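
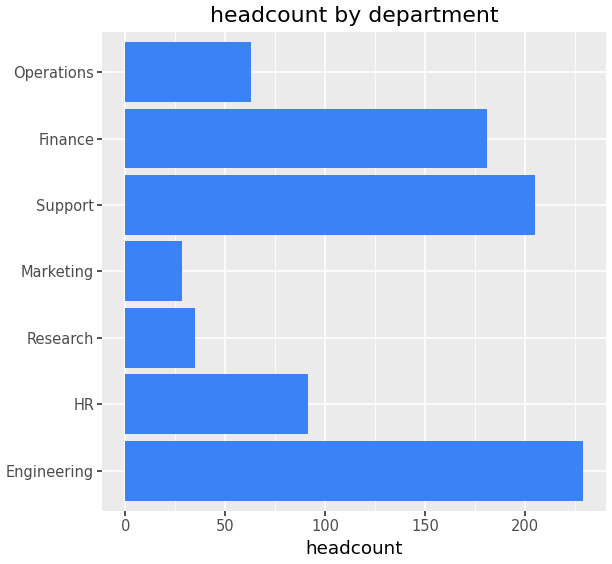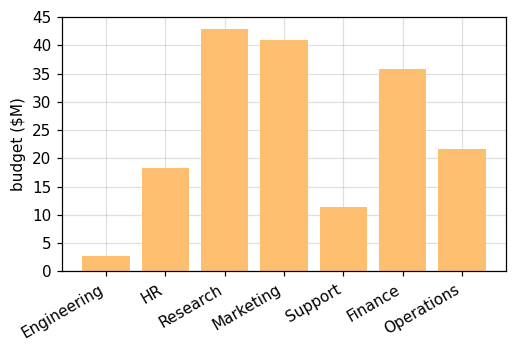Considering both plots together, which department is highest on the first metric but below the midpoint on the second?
Engineering

Chart 2 median budget ($M) ≈ 20; below-median departments: Engineering, HR, Support. Among those, Engineering has the highest headcount (≈ 225).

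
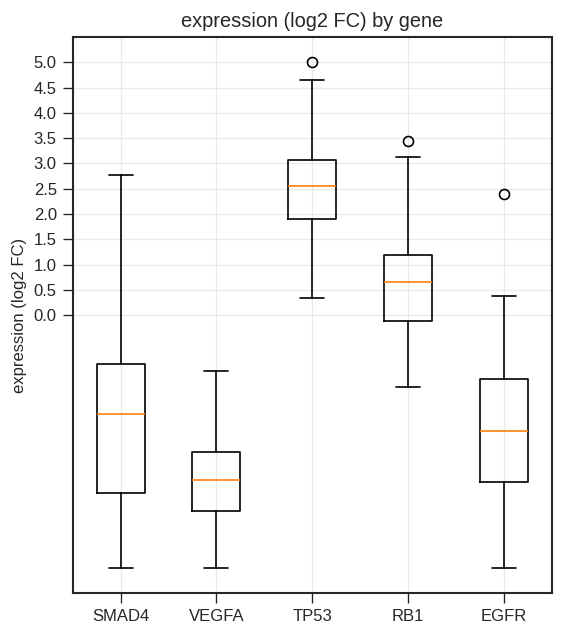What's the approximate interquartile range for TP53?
Q3 ≈ 3.0, Q1 ≈ 2.0; IQR ≈ 1.0.

≈ 1.0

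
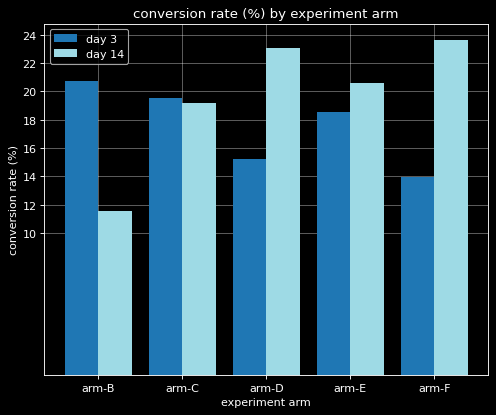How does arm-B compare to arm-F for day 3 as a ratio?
arm-B ≈ 20, arm-F ≈ 14; 20/14 ≈ 1.43.

≈ 1.43×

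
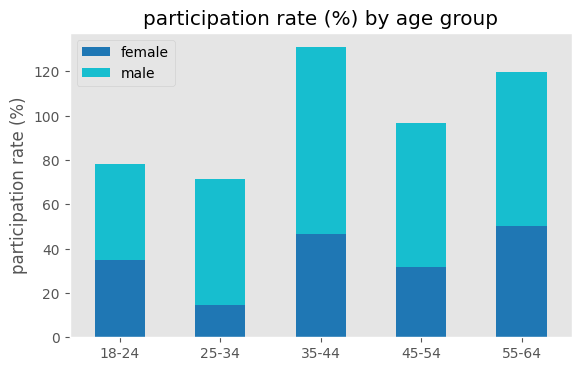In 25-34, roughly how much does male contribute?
male top ≈ 80, bottom ≈ 20; segment ≈ 60.

≈ 60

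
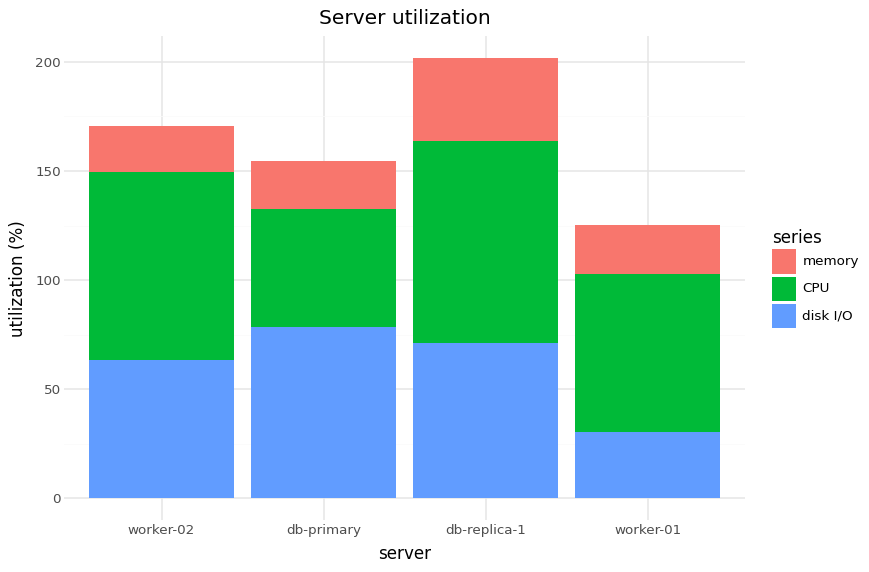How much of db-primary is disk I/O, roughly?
≈ 80

disk I/O top ≈ 80, bottom ≈ 0; segment ≈ 80.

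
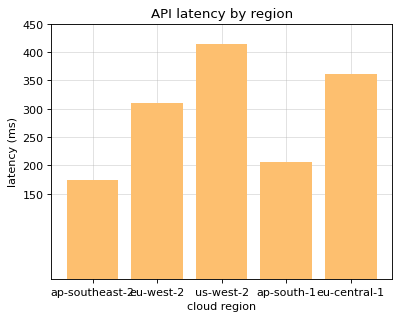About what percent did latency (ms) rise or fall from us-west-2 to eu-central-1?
us-west-2 ≈ 400, eu-central-1 ≈ 350; (350 − 400) / 400 ≈ -12.5%.

≈ -12.5%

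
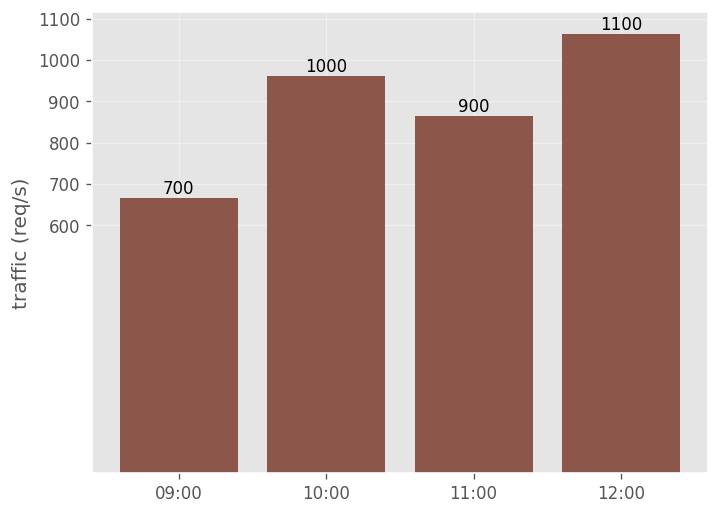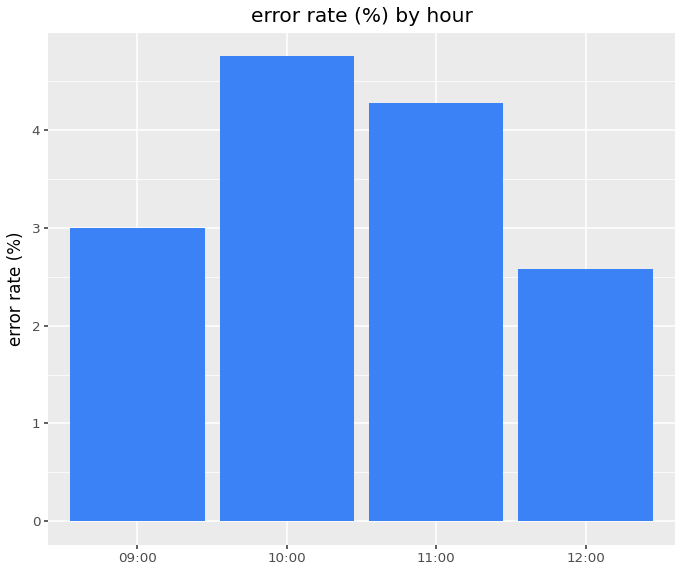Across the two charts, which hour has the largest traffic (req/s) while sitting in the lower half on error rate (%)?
Chart 2 median error rate (%) ≈ 3.5; below-median hours: 09:00, 12:00. Among those, 12:00 has the highest traffic (req/s) (≈ 1100).

12:00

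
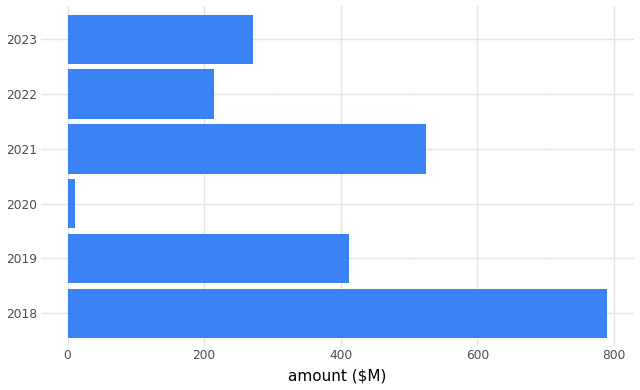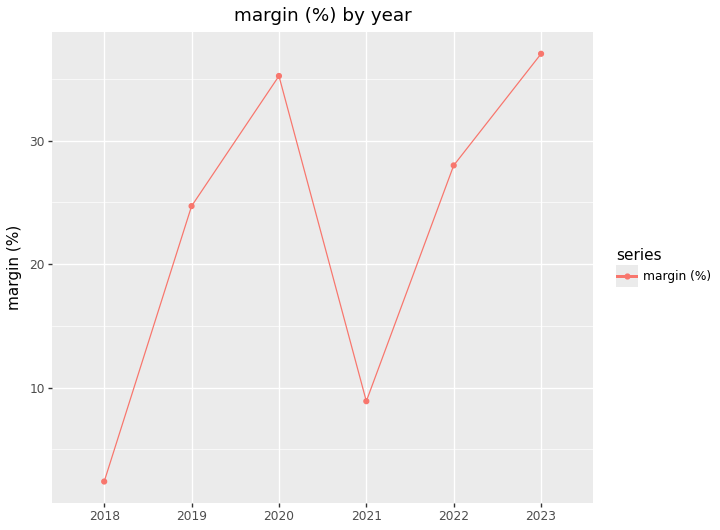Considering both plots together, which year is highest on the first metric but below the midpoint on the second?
Chart 2 median margin (%) ≈ 25; below-median years: 2018, 2019, 2021. Among those, 2018 has the highest amount ($M) (≈ 800).

2018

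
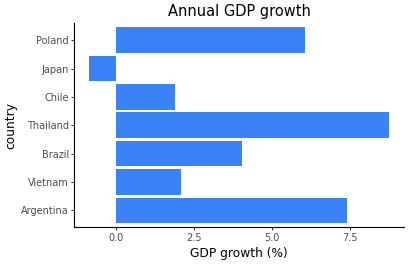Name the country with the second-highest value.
Top 3: Thailand ≈ 9, Argentina ≈ 7, Poland ≈ 6.

Argentina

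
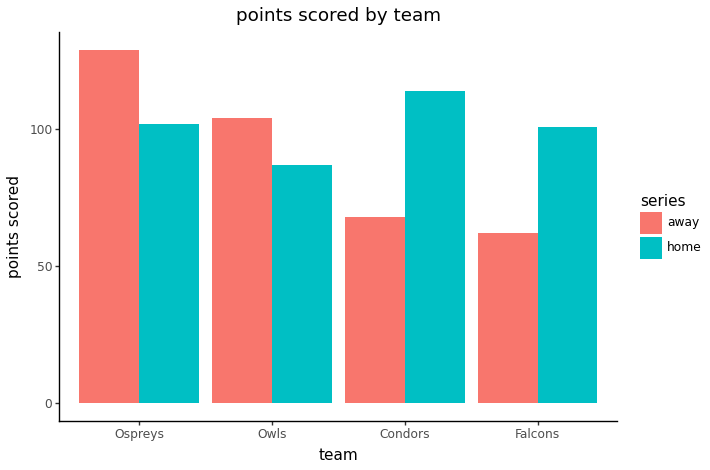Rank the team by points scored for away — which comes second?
Owls

Top 3 for away: Ospreys ≈ 120, Owls ≈ 100, Condors ≈ 60.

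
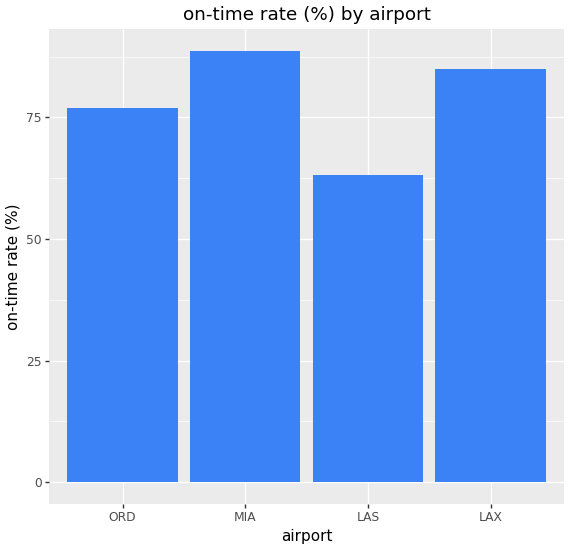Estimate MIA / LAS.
MIA ≈ 90, LAS ≈ 60; 90/60 ≈ 1.5.

≈ 1.5×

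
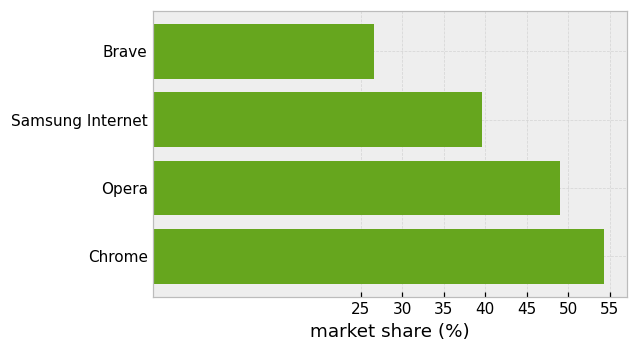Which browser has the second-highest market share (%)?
Top 3: Chrome ≈ 55, Opera ≈ 50, Samsung Internet ≈ 40.

Opera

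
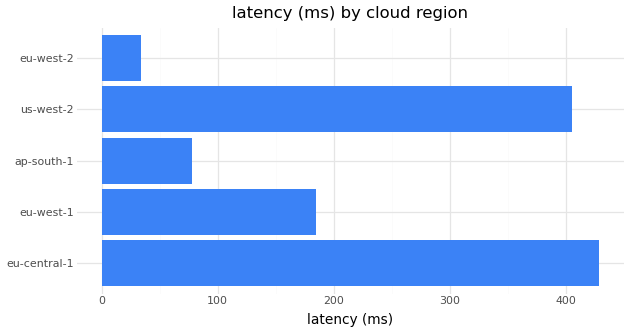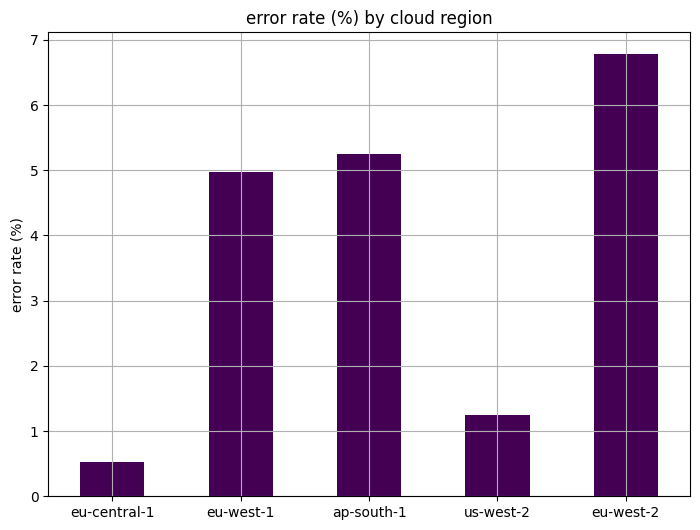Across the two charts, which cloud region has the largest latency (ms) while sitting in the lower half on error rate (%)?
eu-central-1

Chart 2 median error rate (%) ≈ 5; below-median cloud regions: eu-central-1, us-west-2. Among those, eu-central-1 has the highest latency (ms) (≈ 450).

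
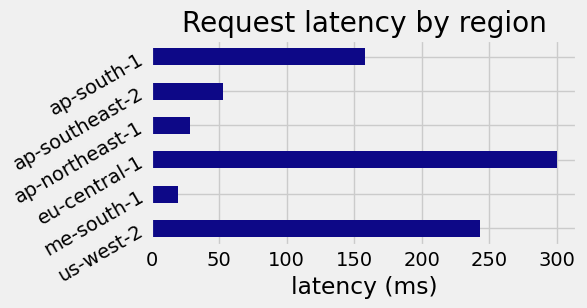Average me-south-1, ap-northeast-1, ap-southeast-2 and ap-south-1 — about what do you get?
≈ 62

(25 + 25 + 50 + 150) / 4 ≈ 62.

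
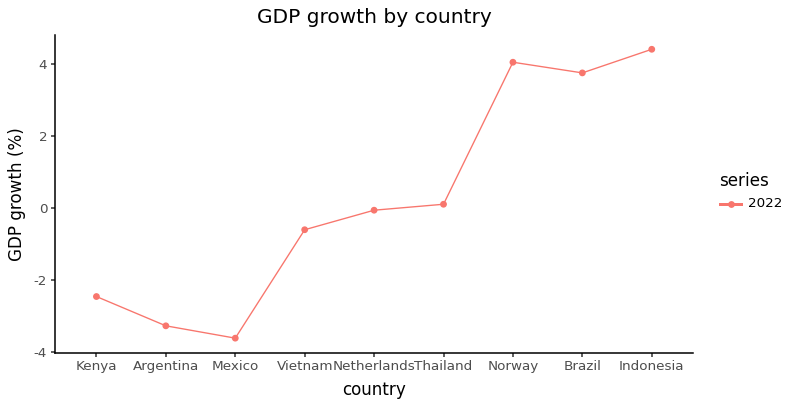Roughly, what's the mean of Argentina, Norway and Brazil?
(-3 + 4 + 4) / 3 ≈ 2.

≈ 2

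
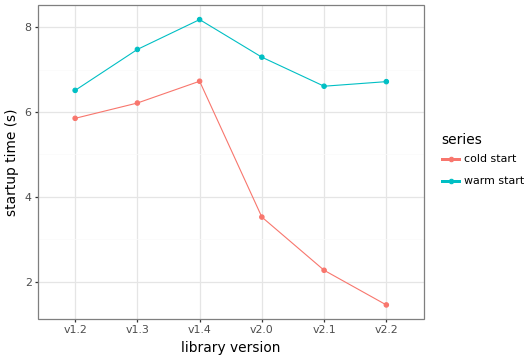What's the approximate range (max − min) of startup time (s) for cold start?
≈ 6

Max v1.4 ≈ 7, min v2.2 ≈ 1; range ≈ 6.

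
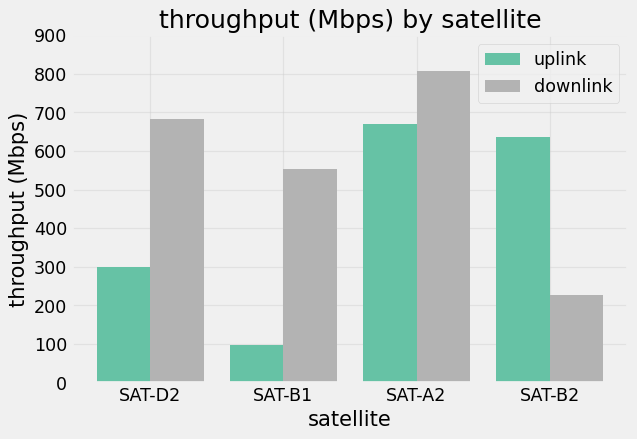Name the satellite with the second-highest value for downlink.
Top 3 for downlink: SAT-A2 ≈ 800, SAT-D2 ≈ 700, SAT-B1 ≈ 600.

SAT-D2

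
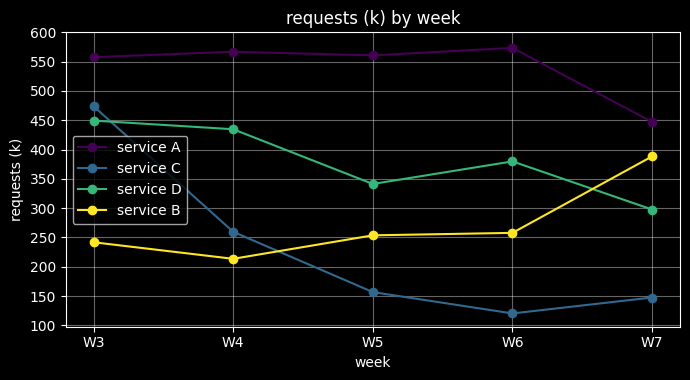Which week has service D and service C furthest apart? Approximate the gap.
W6: service D ≈ 400, service C ≈ 100 → gap ≈ 300. Next-largest (W5) is only ≈ 200.

W6, ≈ 300 k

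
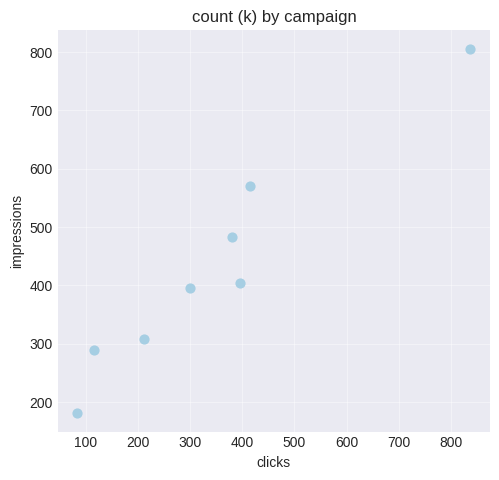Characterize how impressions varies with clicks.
positive, strong

Points are positively correlated; strong (|r| ≈ 1.0).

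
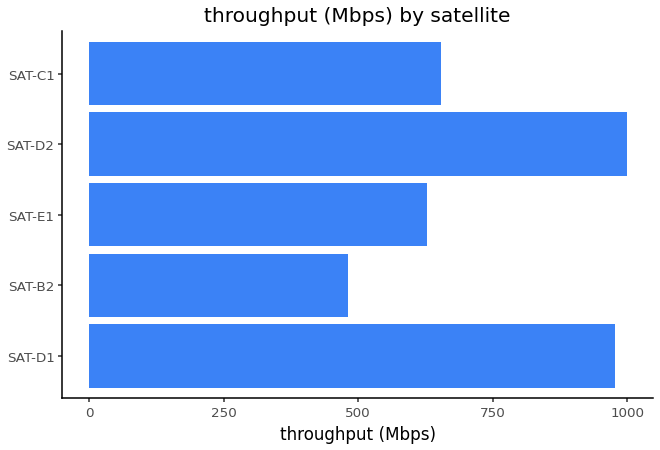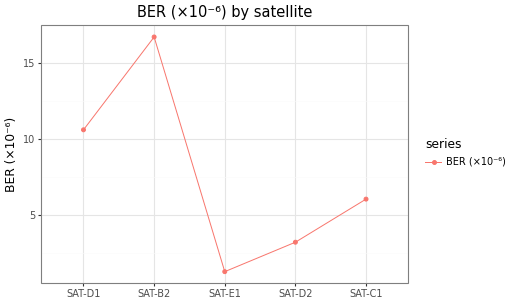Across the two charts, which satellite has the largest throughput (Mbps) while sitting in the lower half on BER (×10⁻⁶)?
SAT-D2

Chart 2 median BER (×10⁻⁶) ≈ 6; below-median satellites: SAT-E1, SAT-D2. Among those, SAT-D2 has the highest throughput (Mbps) (≈ 1000).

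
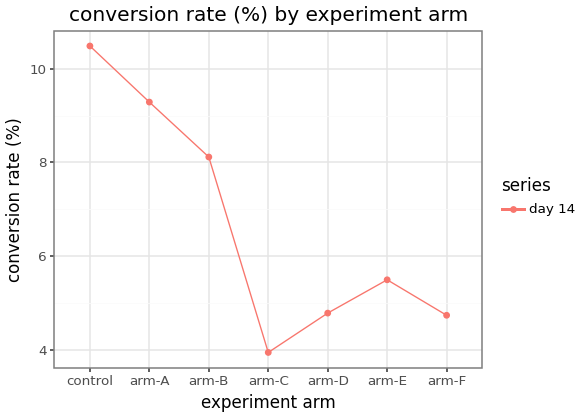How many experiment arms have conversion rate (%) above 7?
Above 7: control, arm-A, arm-B.

3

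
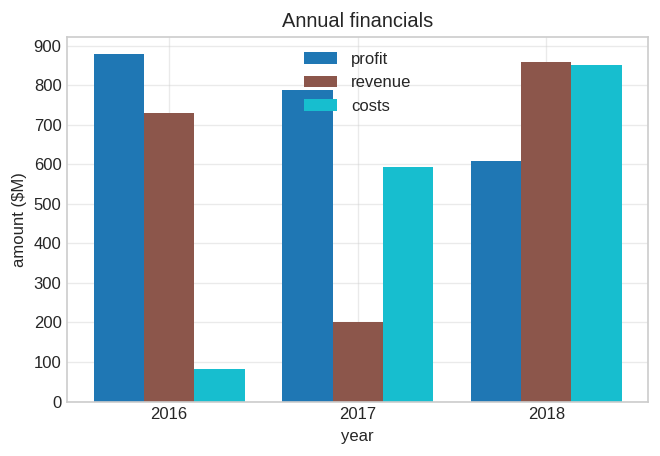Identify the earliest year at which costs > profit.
2018

2017: costs ≈ 600 vs profit ≈ 800 (not yet); 2018: costs ≈ 900 vs profit ≈ 600 (first crossover).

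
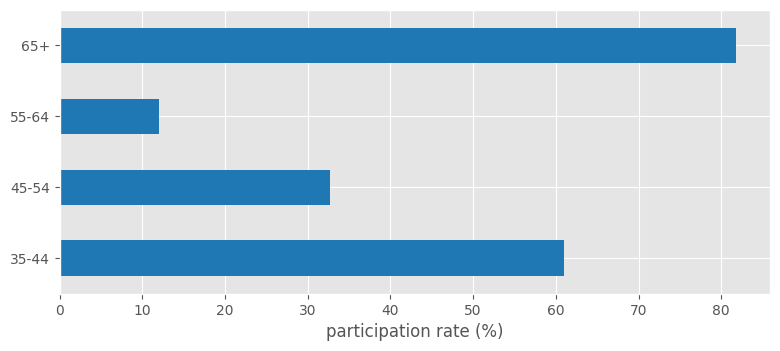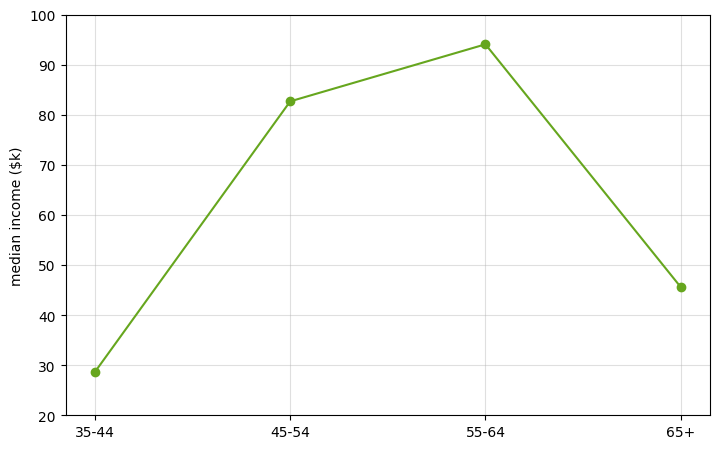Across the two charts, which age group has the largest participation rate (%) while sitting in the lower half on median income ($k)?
65+

Chart 2 median median income ($k) ≈ 60; below-median age groups: 35-44, 65+. Among those, 65+ has the highest participation rate (%) (≈ 80).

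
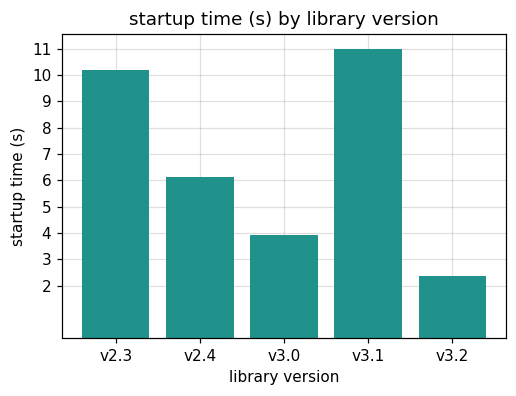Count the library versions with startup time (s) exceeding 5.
3

Above 5: v2.3, v2.4, v3.1.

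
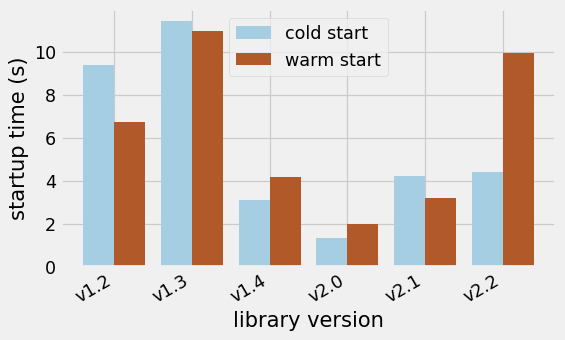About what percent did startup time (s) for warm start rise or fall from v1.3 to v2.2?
≈ -9.1%

v1.3 ≈ 11, v2.2 ≈ 10; (10 − 11) / 11 ≈ -9.1%.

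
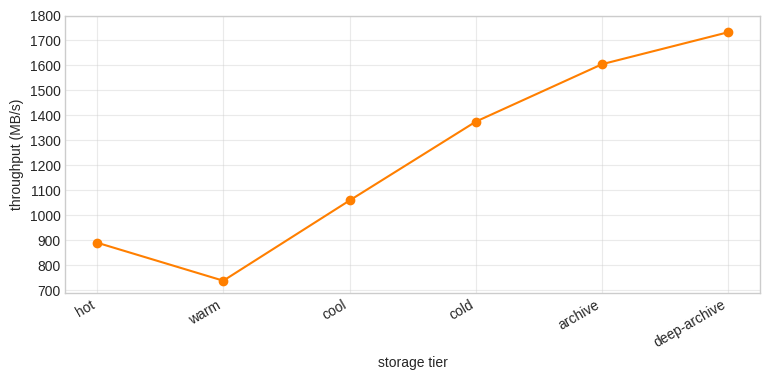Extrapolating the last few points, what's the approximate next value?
≈ 1850

Last three: 1400, 1600, 1700 → slope ≈ 150/step → next ≈ 1850.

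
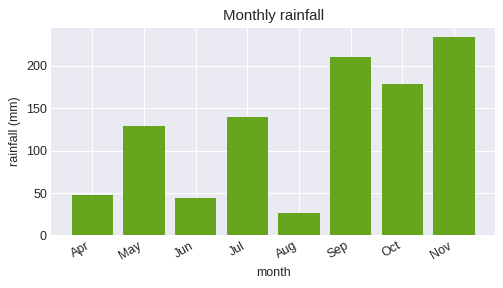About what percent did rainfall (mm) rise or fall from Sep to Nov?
Sep ≈ 220, Nov ≈ 240; (240 − 220) / 220 ≈ +9.1%.

≈ +9.1%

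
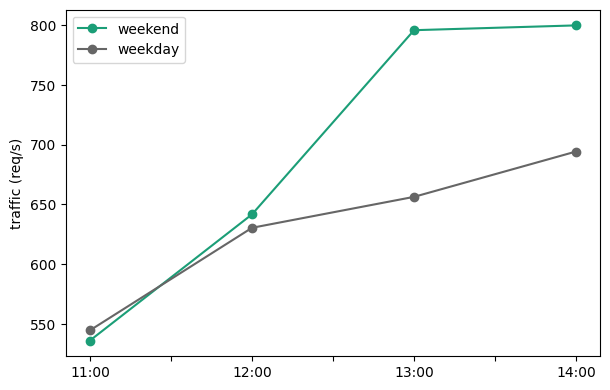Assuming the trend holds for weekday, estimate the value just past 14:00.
≈ 737.5

Last three: 625, 650, 700 → slope ≈ 37.5/step → next ≈ 737.5.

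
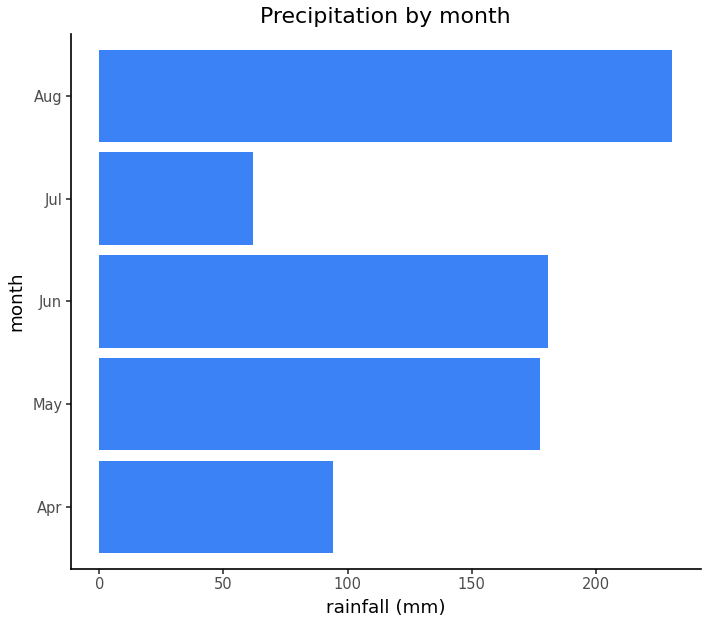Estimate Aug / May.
≈ 1.33×

Aug ≈ 240, May ≈ 180; 240/180 ≈ 1.33.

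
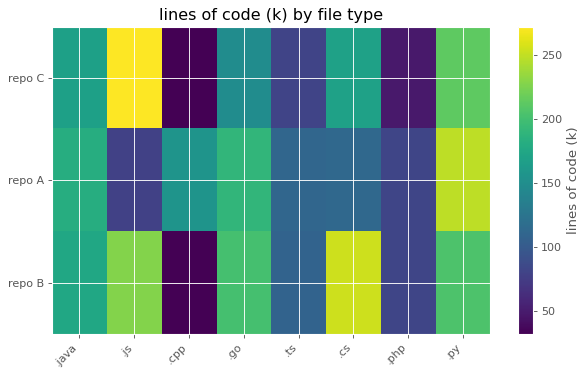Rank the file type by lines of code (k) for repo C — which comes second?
.py

Top 3 for repo C: .js ≈ 275, .py ≈ 200, .cs ≈ 175.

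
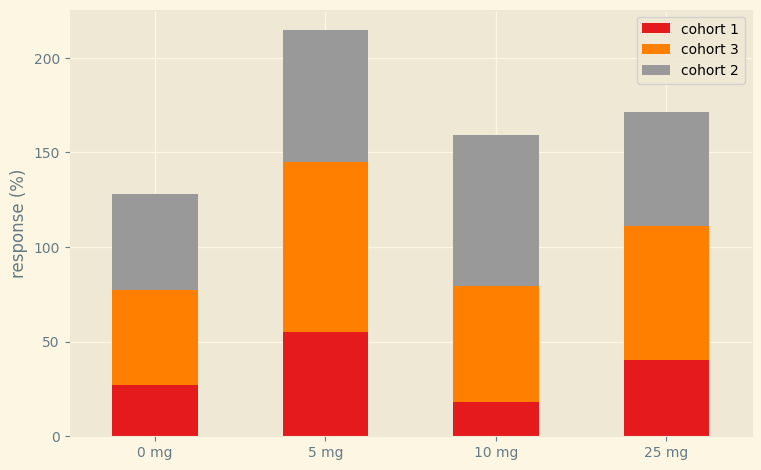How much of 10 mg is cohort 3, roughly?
cohort 3 top ≈ 80, bottom ≈ 20; segment ≈ 60.

≈ 60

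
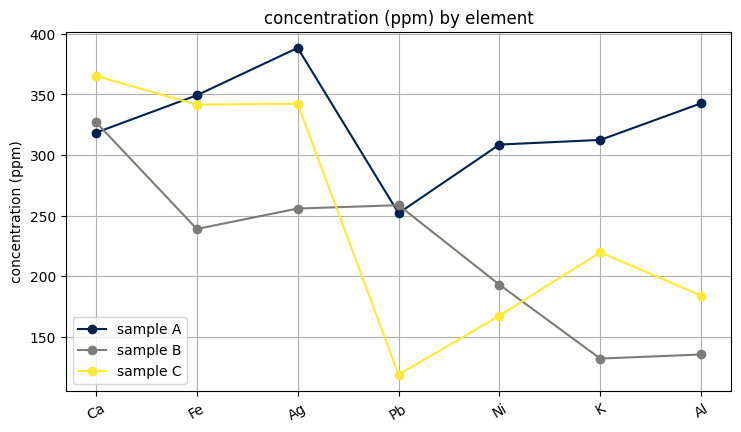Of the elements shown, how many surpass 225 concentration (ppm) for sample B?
Above 225: Ca, Fe, Ag, Pb.

4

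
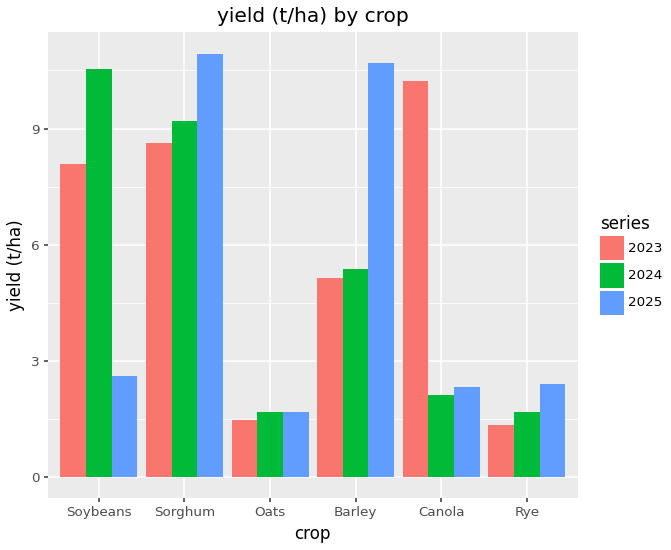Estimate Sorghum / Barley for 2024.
Sorghum ≈ 9, Barley ≈ 5; 9/5 ≈ 1.8.

≈ 1.8×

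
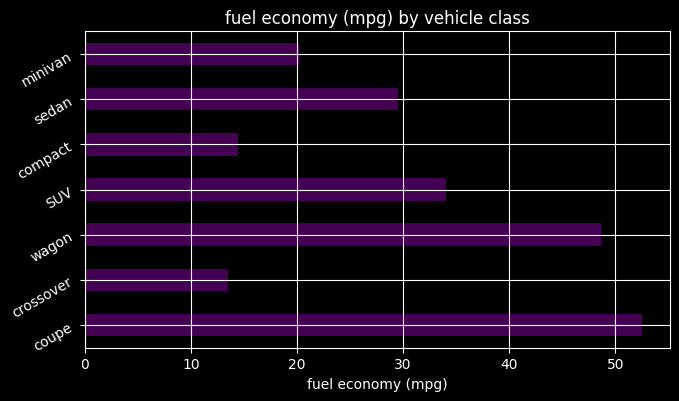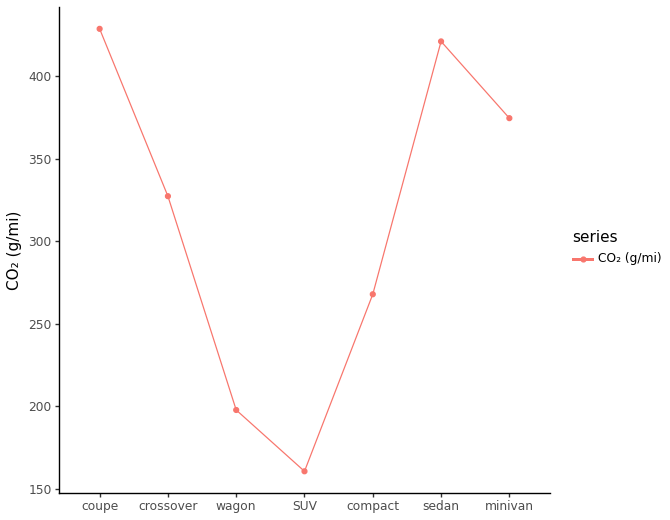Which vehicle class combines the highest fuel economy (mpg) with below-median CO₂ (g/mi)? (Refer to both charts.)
wagon

Chart 2 median CO₂ (g/mi) ≈ 350; below-median vehicle classes: wagon, SUV, compact. Among those, wagon has the highest fuel economy (mpg) (≈ 50).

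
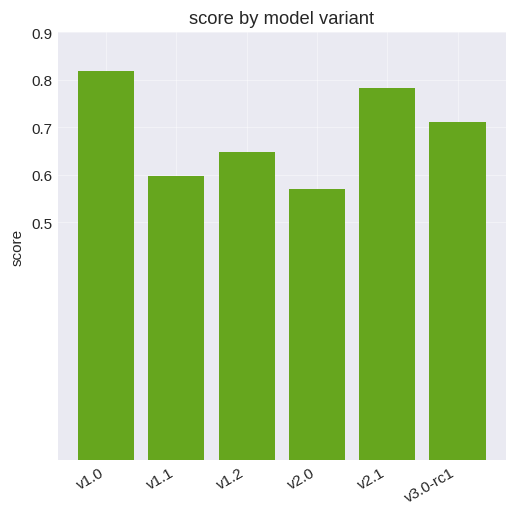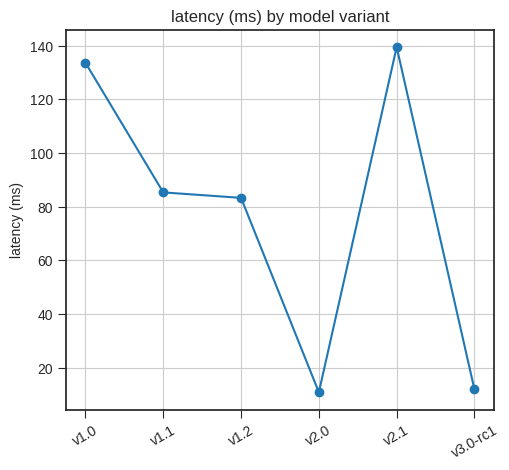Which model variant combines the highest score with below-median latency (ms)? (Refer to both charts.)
v3.0-rc1

Chart 2 median latency (ms) ≈ 80; below-median model variants: v1.2, v2.0, v3.0-rc1. Among those, v3.0-rc1 has the highest score (≈ 0.7).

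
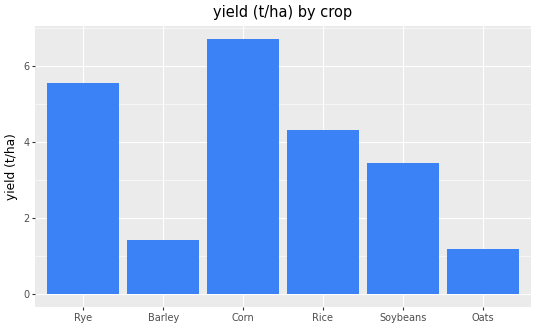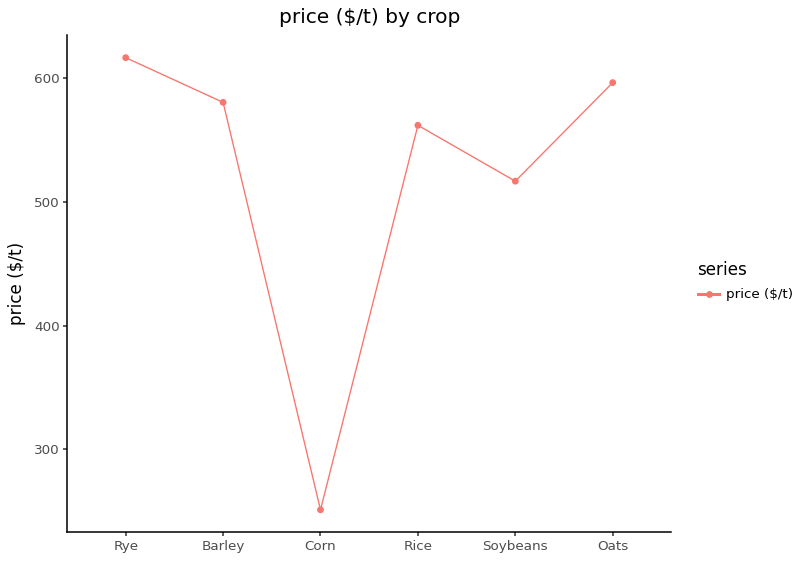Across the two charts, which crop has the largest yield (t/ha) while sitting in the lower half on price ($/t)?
Chart 2 median price ($/t) ≈ 600; below-median crops: Corn, Rice, Soybeans. Among those, Corn has the highest yield (t/ha) (≈ 7).

Corn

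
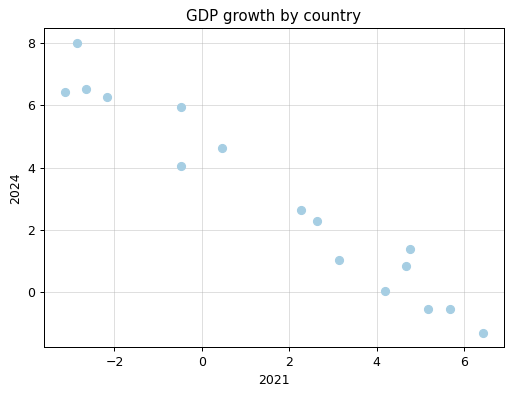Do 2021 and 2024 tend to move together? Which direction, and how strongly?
negative, strong

Points are negatively correlated; strong (|r| ≈ 1.0).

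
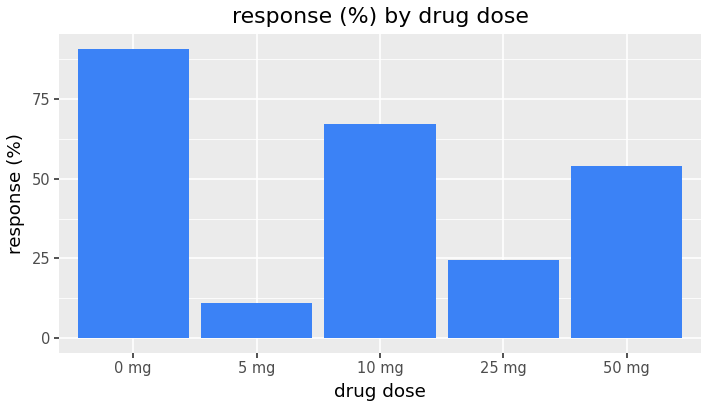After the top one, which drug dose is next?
Top 3: 0 mg ≈ 90, 10 mg ≈ 70, 50 mg ≈ 50.

10 mg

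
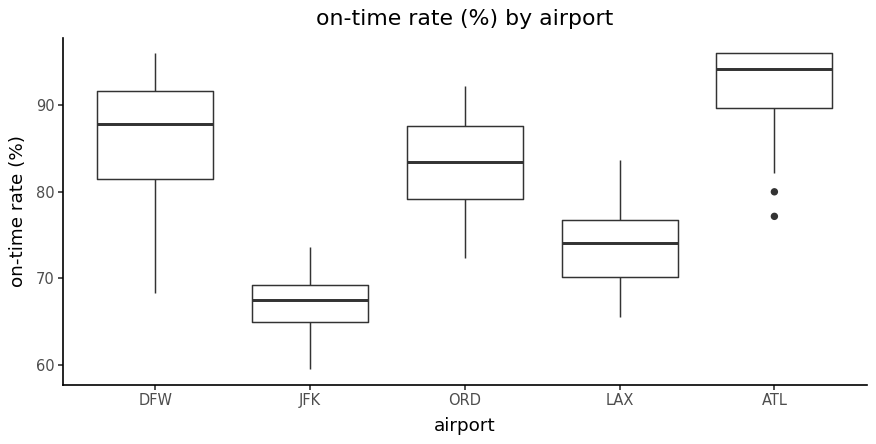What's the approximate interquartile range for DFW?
≈ 10

Q3 ≈ 90, Q1 ≈ 80; IQR ≈ 10.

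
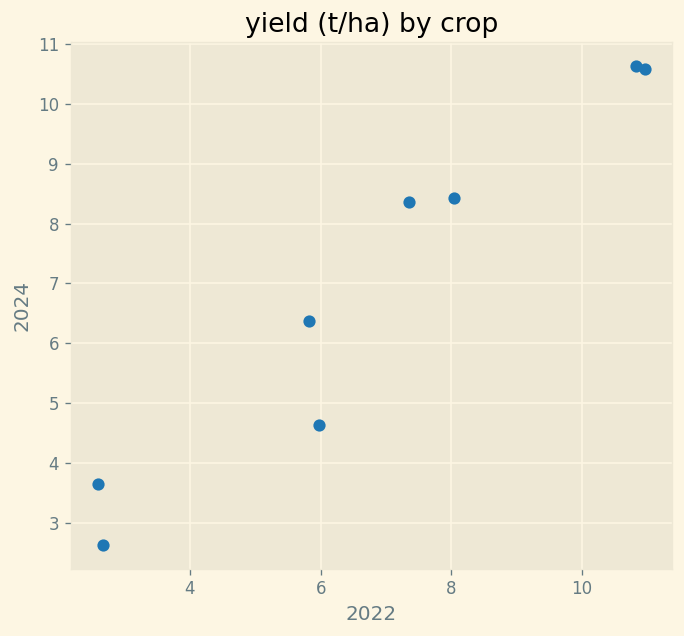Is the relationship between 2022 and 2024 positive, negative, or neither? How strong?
positive, strong

Points are positively correlated; strong (|r| ≈ 1.0).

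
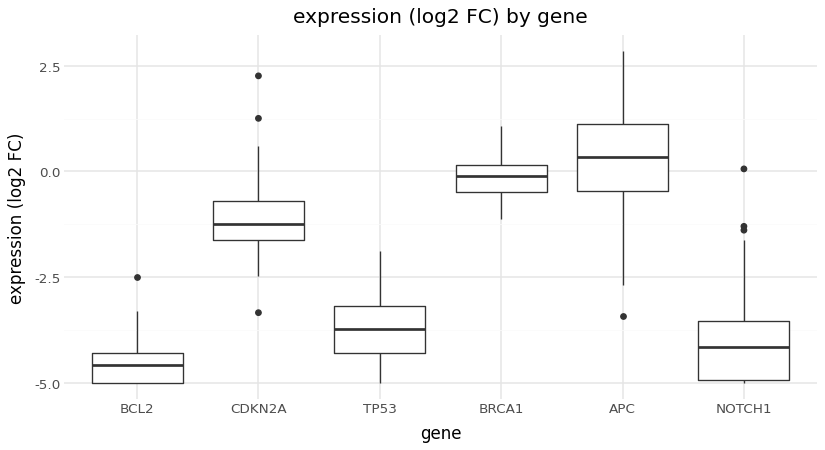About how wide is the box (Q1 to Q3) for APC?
≈ 1.5

Q3 ≈ 1.0, Q1 ≈ -0.5; IQR ≈ 1.5.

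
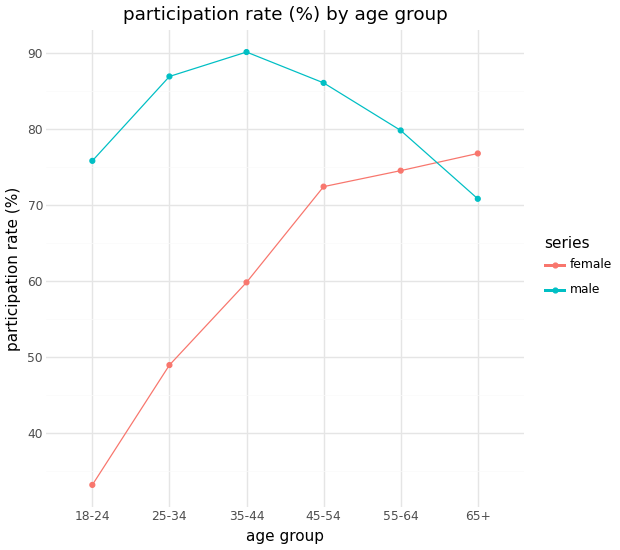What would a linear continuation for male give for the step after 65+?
≈ 62.5

Last three: 85, 80, 70 → slope ≈ -7.5/step → next ≈ 62.5.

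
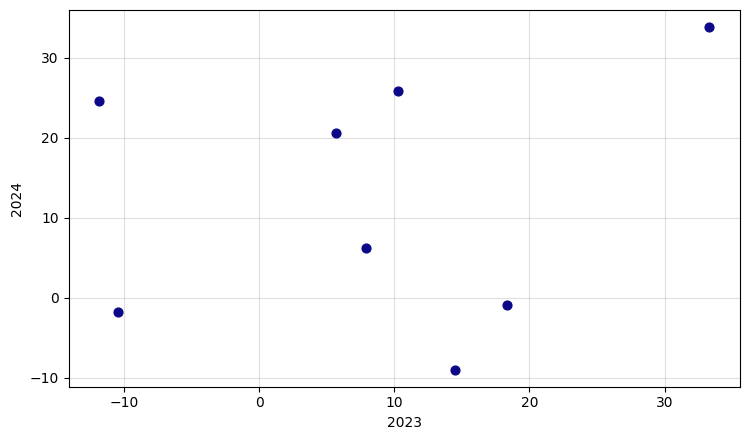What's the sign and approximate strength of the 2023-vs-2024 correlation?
no clear correlation

Points are roughly uncorrelated; weak (|r| ≈ 0.2).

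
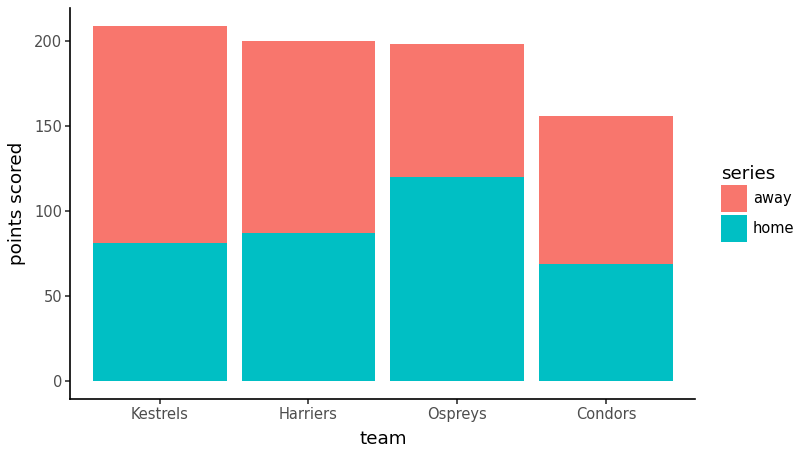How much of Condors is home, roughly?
home top ≈ 60, bottom ≈ 0; segment ≈ 60.

≈ 60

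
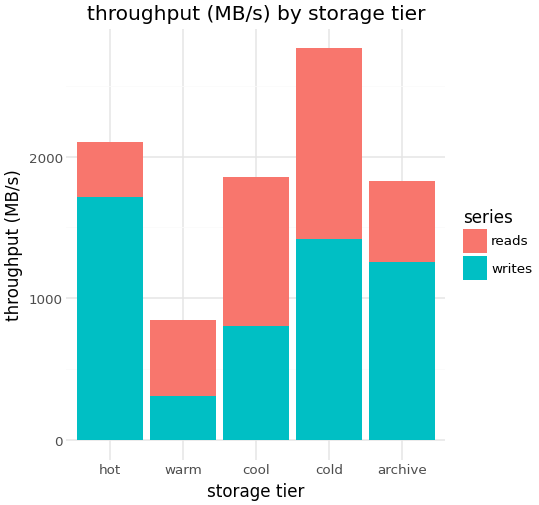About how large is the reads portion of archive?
≈ 500

reads top ≈ 2000, bottom ≈ 1500; segment ≈ 500.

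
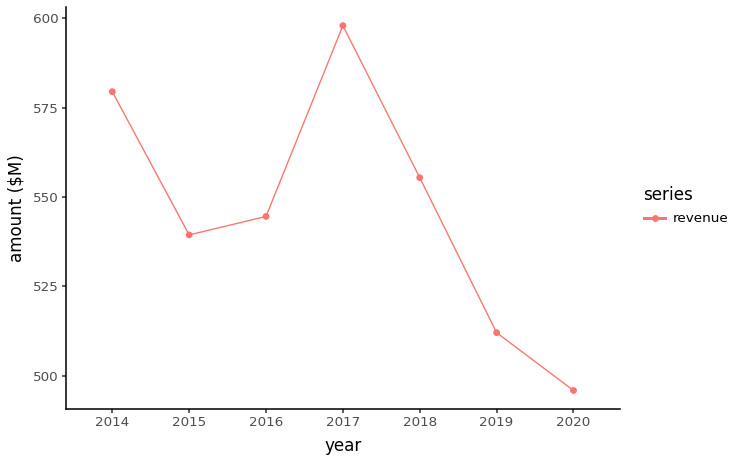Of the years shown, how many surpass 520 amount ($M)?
Above 520: 2014, 2015, 2016, 2017, 2018.

5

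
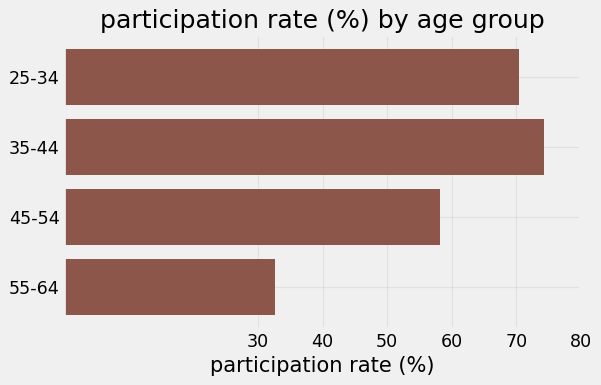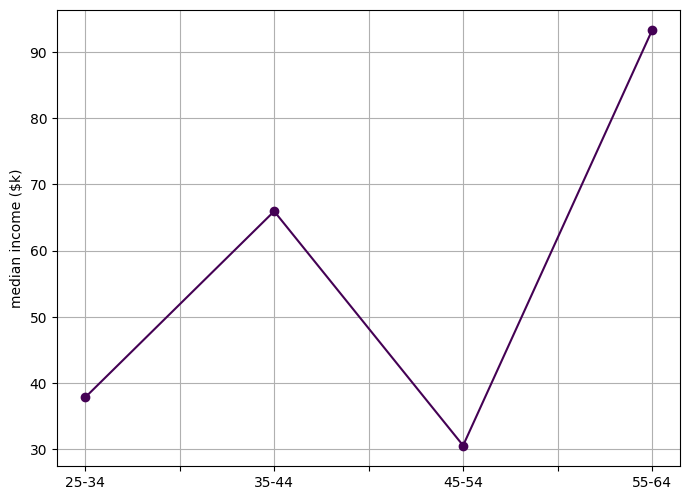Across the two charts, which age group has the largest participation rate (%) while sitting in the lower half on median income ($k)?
Chart 2 median median income ($k) ≈ 50; below-median age groups: 25-34, 45-54. Among those, 25-34 has the highest participation rate (%) (≈ 70).

25-34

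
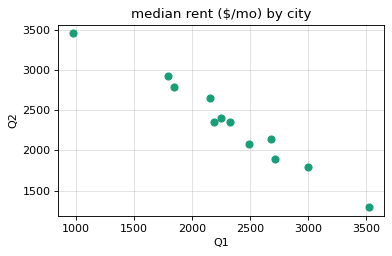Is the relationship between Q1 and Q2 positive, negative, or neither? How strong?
negative, strong

Points are negatively correlated; strong (|r| ≈ 1.0).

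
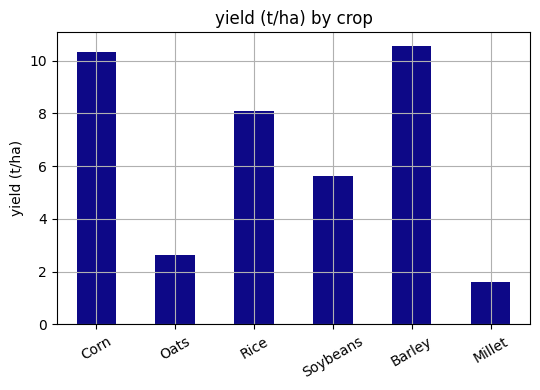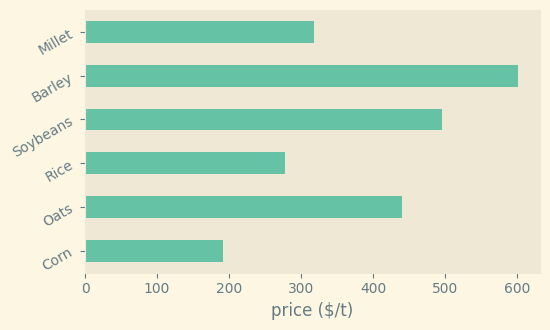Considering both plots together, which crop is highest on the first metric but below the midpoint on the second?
Chart 2 median price ($/t) ≈ 400; below-median crops: Corn, Rice, Millet. Among those, Corn has the highest yield (t/ha) (≈ 10).

Corn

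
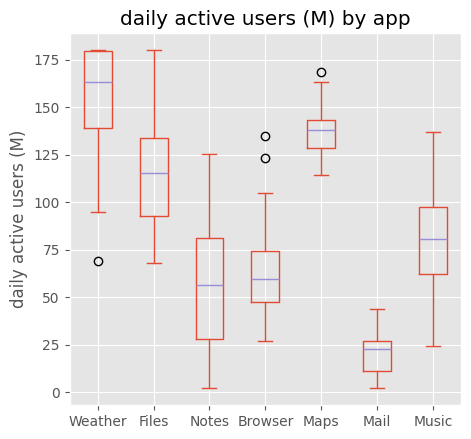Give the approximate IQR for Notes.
Q3 ≈ 80, Q1 ≈ 20; IQR ≈ 60.

≈ 60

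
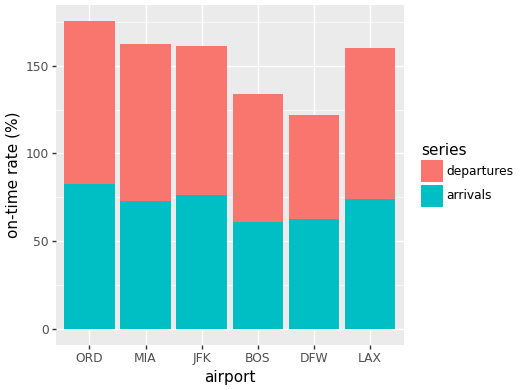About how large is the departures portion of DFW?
departures top ≈ 120, bottom ≈ 60; segment ≈ 60.

≈ 60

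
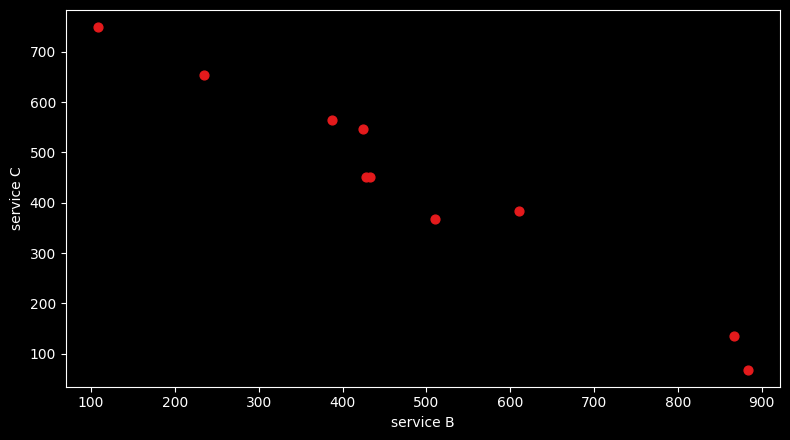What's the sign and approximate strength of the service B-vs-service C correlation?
Points are negatively correlated; strong (|r| ≈ 1.0).

negative, strong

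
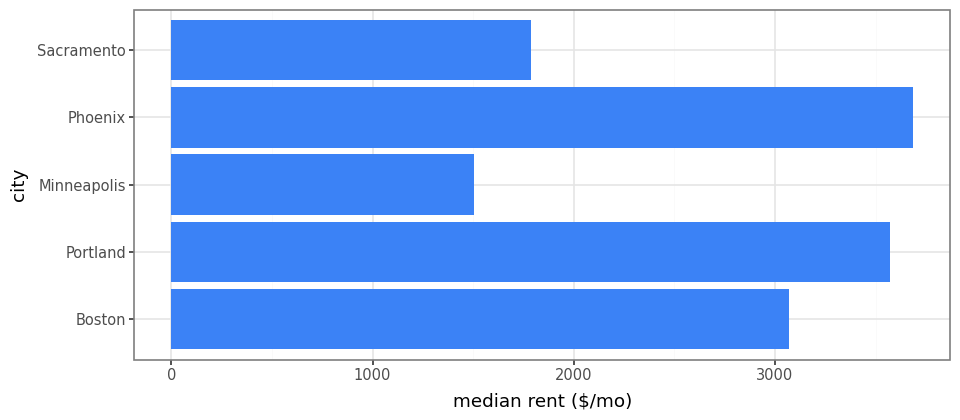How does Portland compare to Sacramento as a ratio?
≈ 1.75×

Portland ≈ 3500, Sacramento ≈ 2000; 3500/2000 ≈ 1.75.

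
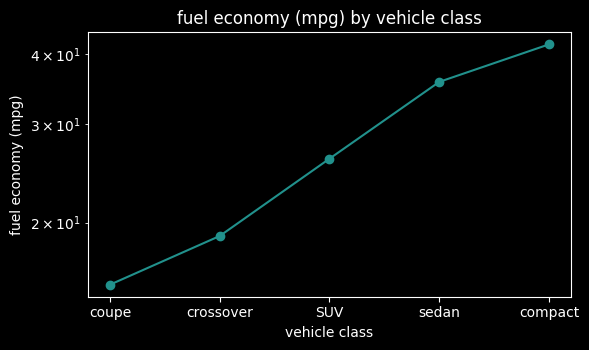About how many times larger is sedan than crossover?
sedan ≈ 35, crossover ≈ 20; 35/20 ≈ 1.75.

≈ 1.75×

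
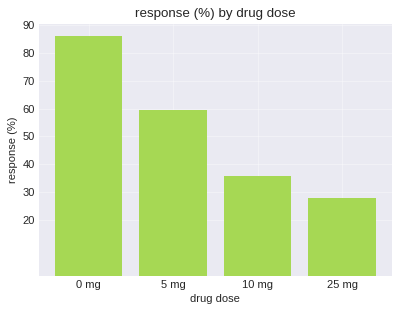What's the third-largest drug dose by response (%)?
10 mg

Top 4: 0 mg ≈ 90, 5 mg ≈ 60, 10 mg ≈ 40, 25 mg ≈ 30.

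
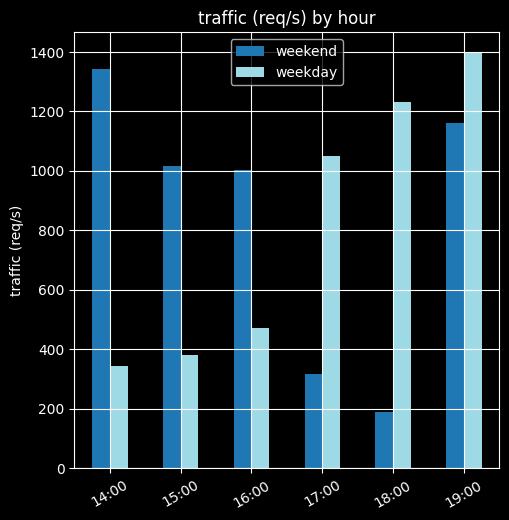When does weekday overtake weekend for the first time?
16:00: weekday ≈ 400 vs weekend ≈ 1000 (not yet); 17:00: weekday ≈ 1000 vs weekend ≈ 400 (first crossover).

17:00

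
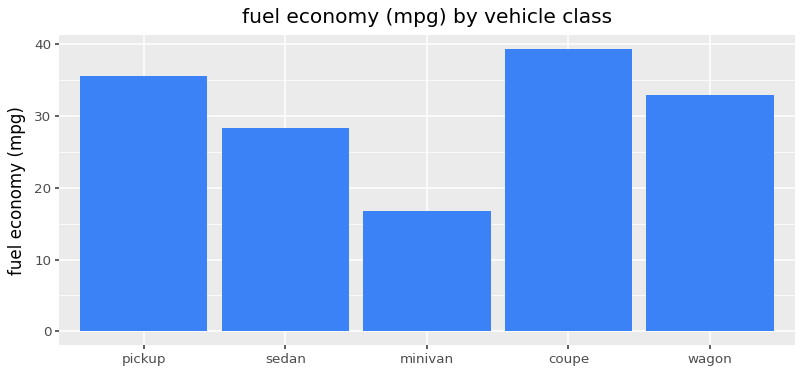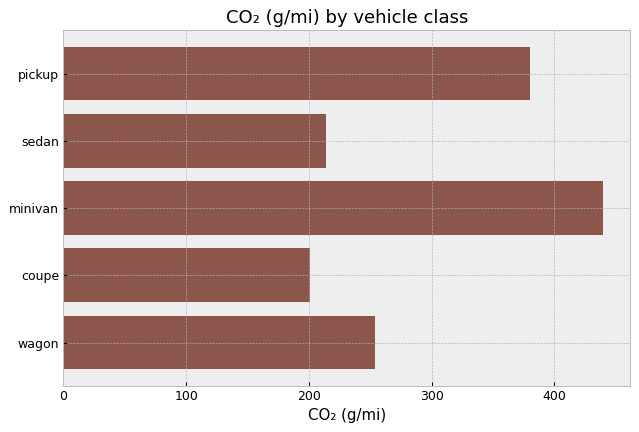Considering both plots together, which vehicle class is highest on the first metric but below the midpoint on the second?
Chart 2 median CO₂ (g/mi) ≈ 250; below-median vehicle classes: sedan, coupe. Among those, coupe has the highest fuel economy (mpg) (≈ 40).

coupe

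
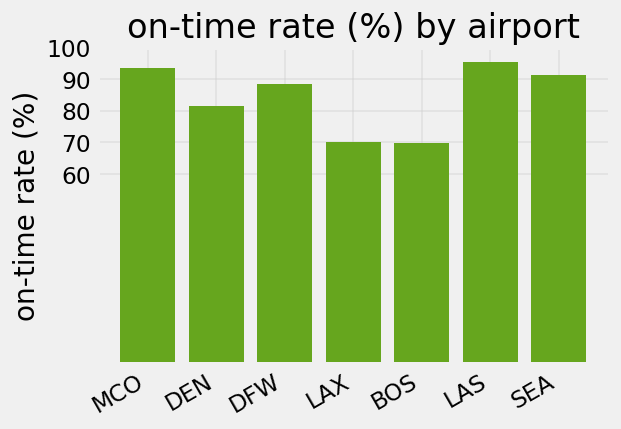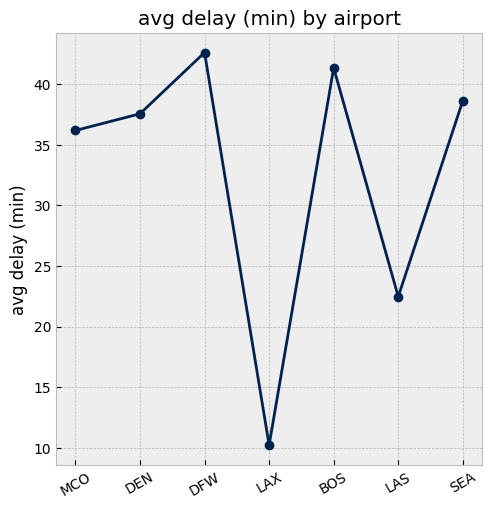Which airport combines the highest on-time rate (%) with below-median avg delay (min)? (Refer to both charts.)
LAS

Chart 2 median avg delay (min) ≈ 40; below-median airports: MCO, LAX, LAS. Among those, LAS has the highest on-time rate (%) (≈ 100).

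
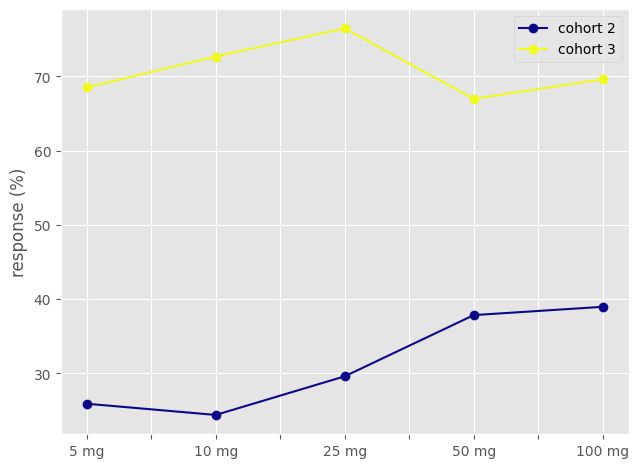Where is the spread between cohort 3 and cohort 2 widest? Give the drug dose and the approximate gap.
10 mg: cohort 3 ≈ 75, cohort 2 ≈ 25 → gap ≈ 50. Next-largest (25 mg) is only ≈ 45.

10 mg, ≈ 50 %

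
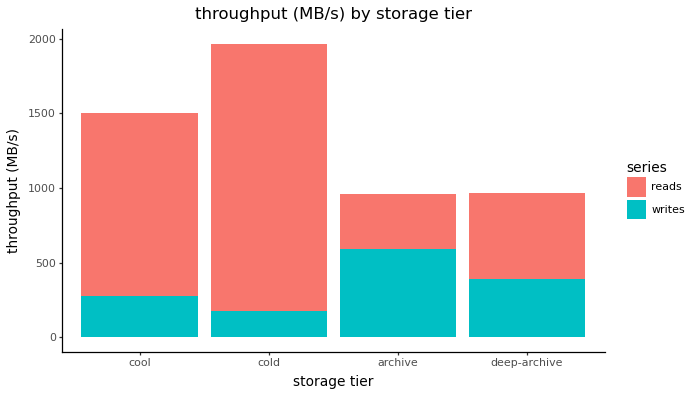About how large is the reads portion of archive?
reads top ≈ 1000, bottom ≈ 600; segment ≈ 400.

≈ 400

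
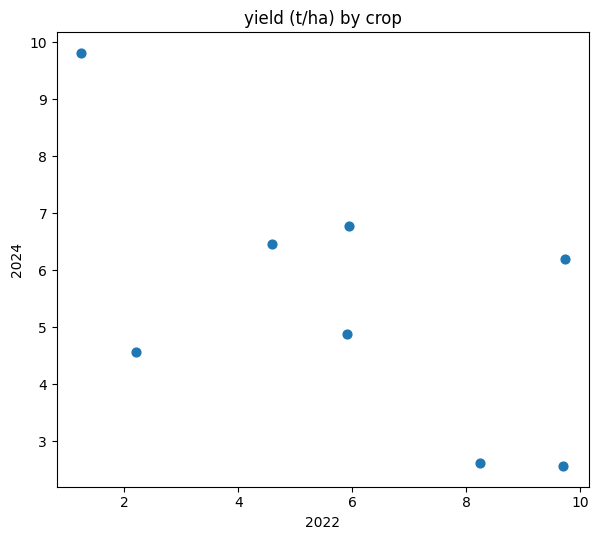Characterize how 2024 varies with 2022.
Points are negatively correlated; moderate (|r| ≈ 0.6).

negative, moderate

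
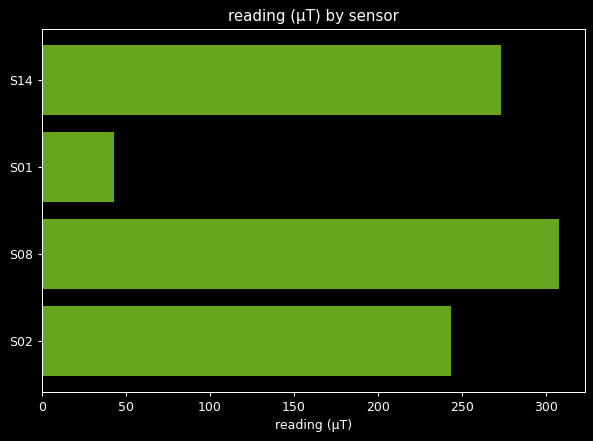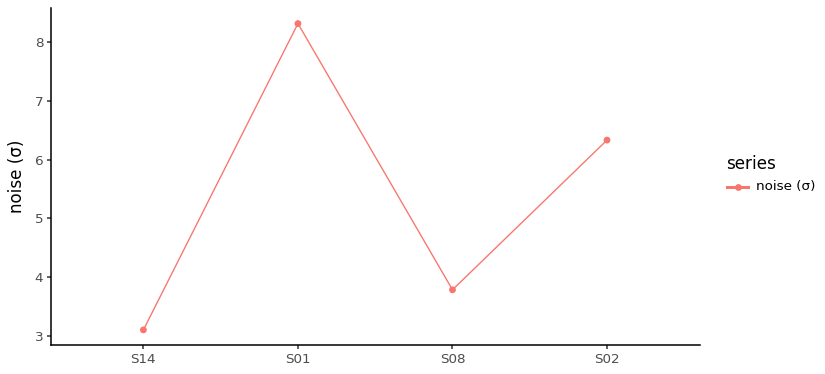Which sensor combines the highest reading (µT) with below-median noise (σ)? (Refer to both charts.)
Chart 2 median noise (σ) ≈ 5; below-median sensors: S14, S08. Among those, S08 has the highest reading (µT) (≈ 300).

S08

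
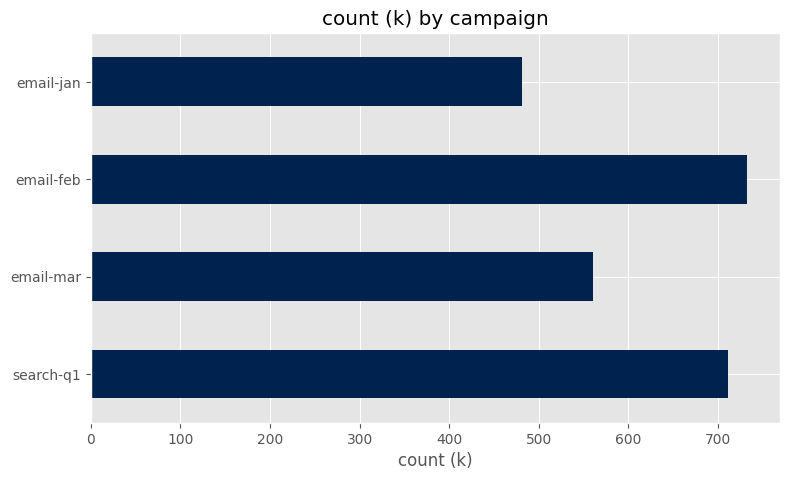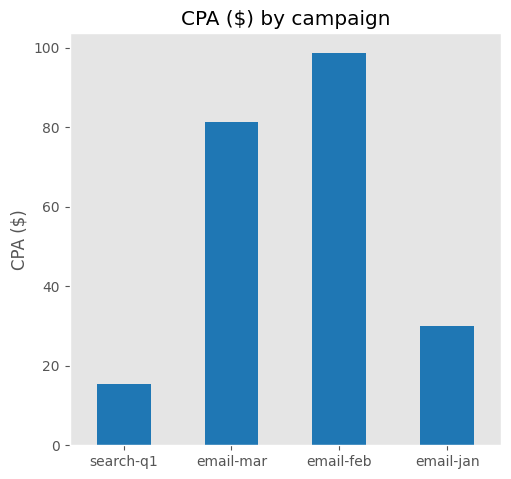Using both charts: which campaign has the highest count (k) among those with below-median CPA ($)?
search-q1

Chart 2 median CPA ($) ≈ 60; below-median campaigns: search-q1, email-jan. Among those, search-q1 has the highest count (k) (≈ 700).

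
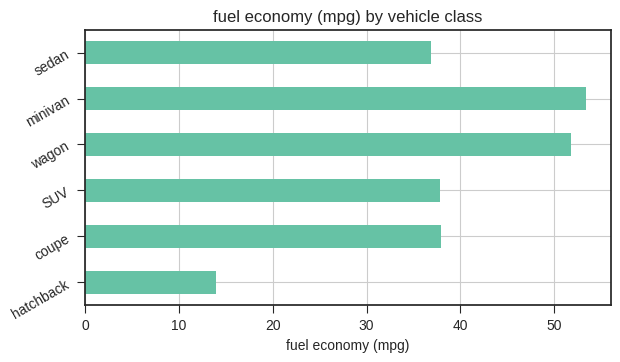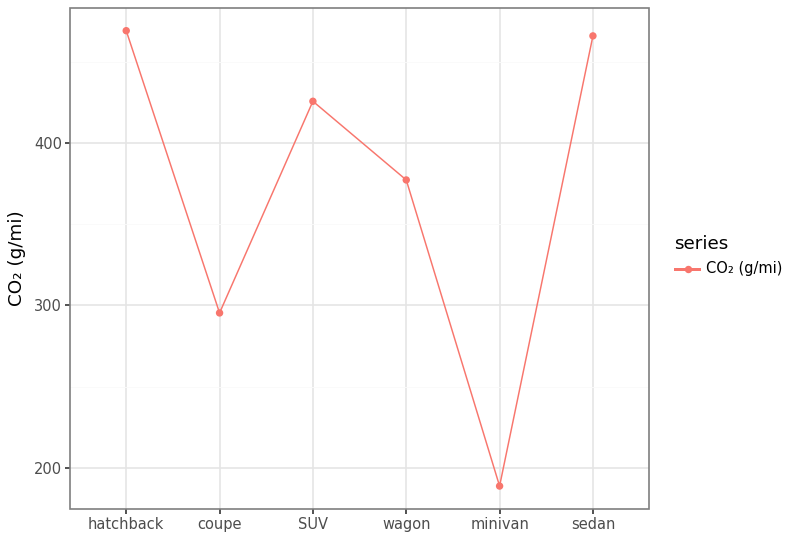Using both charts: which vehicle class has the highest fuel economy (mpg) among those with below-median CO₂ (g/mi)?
minivan

Chart 2 median CO₂ (g/mi) ≈ 400; below-median vehicle classes: coupe, wagon, minivan. Among those, minivan has the highest fuel economy (mpg) (≈ 55).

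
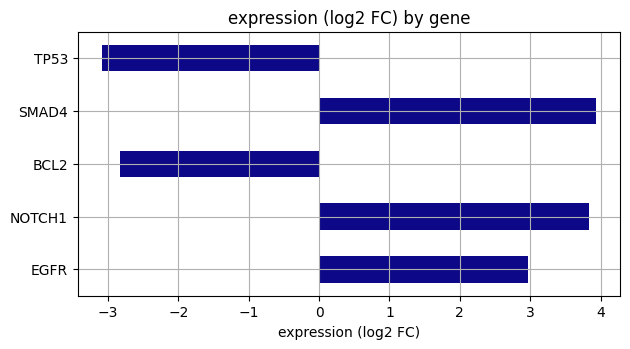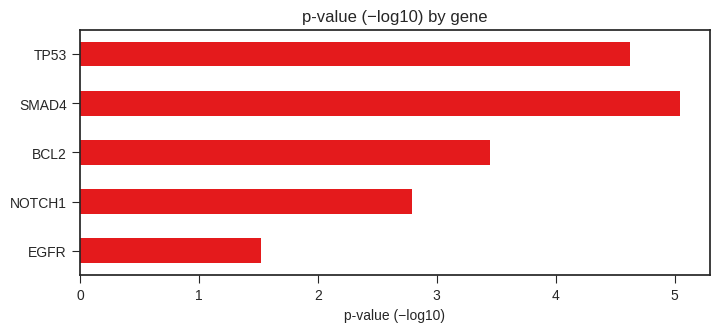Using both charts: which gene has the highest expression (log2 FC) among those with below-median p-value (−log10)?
Chart 2 median p-value (−log10) ≈ 3.5; below-median genes: EGFR, NOTCH1. Among those, NOTCH1 has the highest expression (log2 FC) (≈ 4).

NOTCH1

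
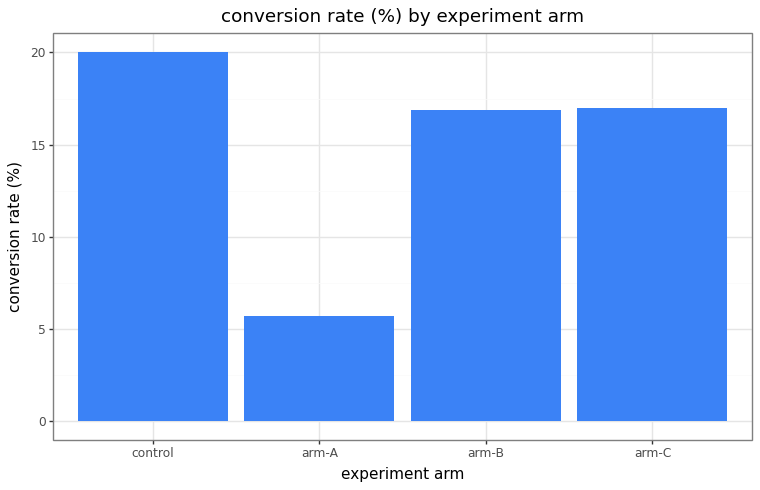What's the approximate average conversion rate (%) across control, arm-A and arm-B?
≈ 14

(20 + 6 + 16) / 3 ≈ 14.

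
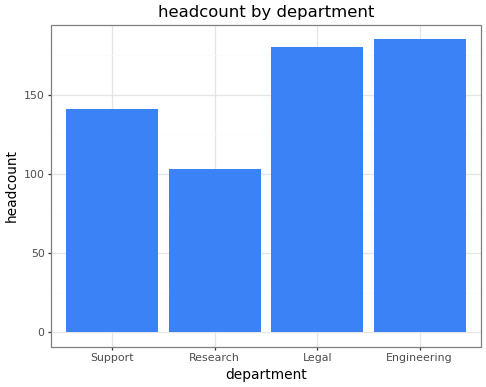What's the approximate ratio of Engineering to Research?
≈ 1.8×

Engineering ≈ 180, Research ≈ 100; 180/100 ≈ 1.8.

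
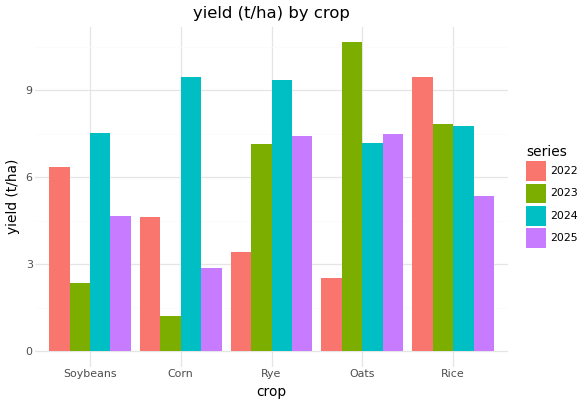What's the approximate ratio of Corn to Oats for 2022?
Corn ≈ 5, Oats ≈ 3; 5/3 ≈ 1.67.

≈ 1.67×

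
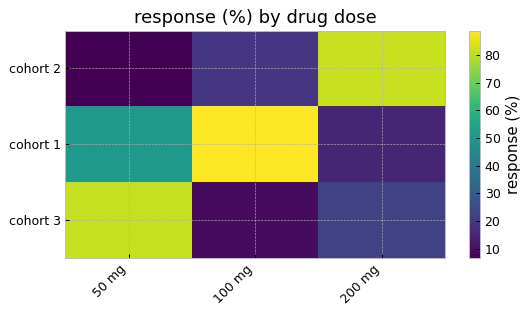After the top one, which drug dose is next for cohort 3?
200 mg

Top 3 for cohort 3: 50 mg ≈ 80, 200 mg ≈ 20, 100 mg ≈ 10.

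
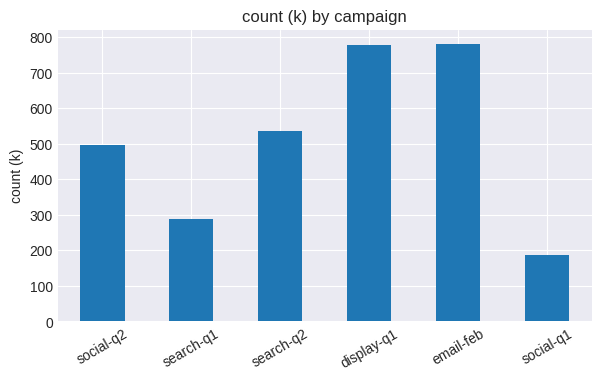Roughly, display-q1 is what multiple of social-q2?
≈ 1.6×

display-q1 ≈ 800, social-q2 ≈ 500; 800/500 ≈ 1.6.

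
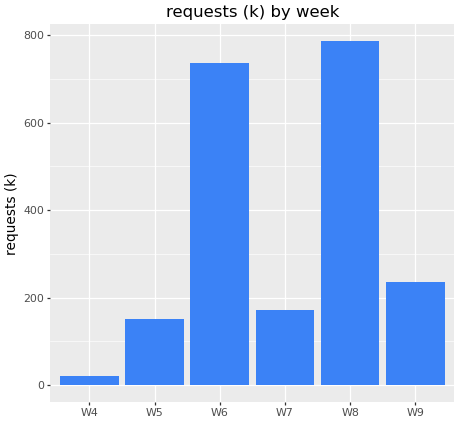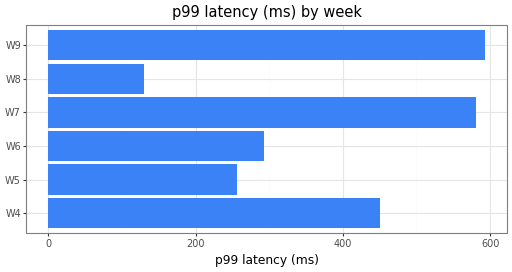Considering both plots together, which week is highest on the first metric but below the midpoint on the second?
Chart 2 median p99 latency (ms) ≈ 400; below-median weeks: W5, W6, W8. Among those, W8 has the highest requests (k) (≈ 800).

W8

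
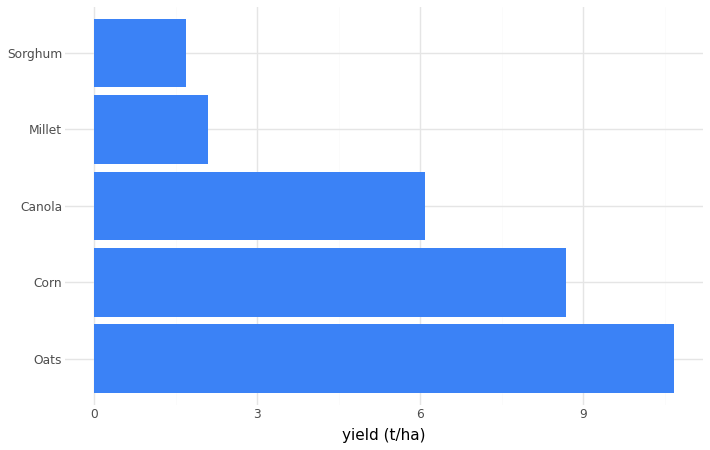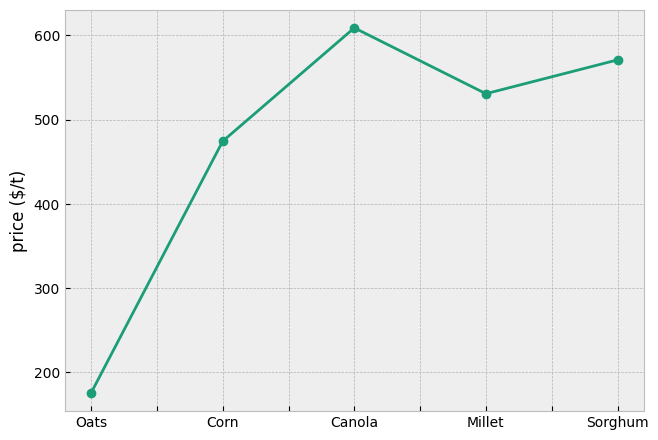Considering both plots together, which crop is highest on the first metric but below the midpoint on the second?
Oats

Chart 2 median price ($/t) ≈ 500; below-median crops: Oats, Corn. Among those, Oats has the highest yield (t/ha) (≈ 11).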